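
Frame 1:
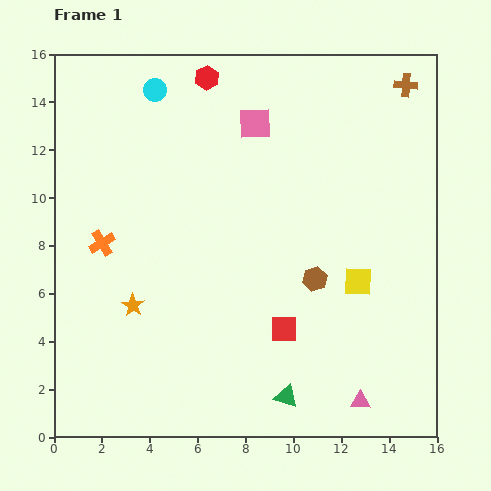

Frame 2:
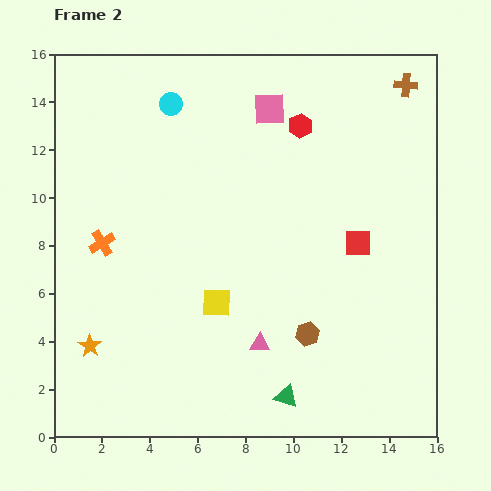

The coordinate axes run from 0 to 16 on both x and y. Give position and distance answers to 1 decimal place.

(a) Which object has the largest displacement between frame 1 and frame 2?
the yellow square

(moved 6.0; next 4.8)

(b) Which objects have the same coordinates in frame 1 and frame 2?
the orange cross, the brown cross, the green triangle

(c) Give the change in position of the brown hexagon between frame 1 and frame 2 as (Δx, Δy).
(-0.3, -2.3)

The brown hexagon was at (10.9, 6.6) in frame 1 and (10.6, 4.3) in frame 2.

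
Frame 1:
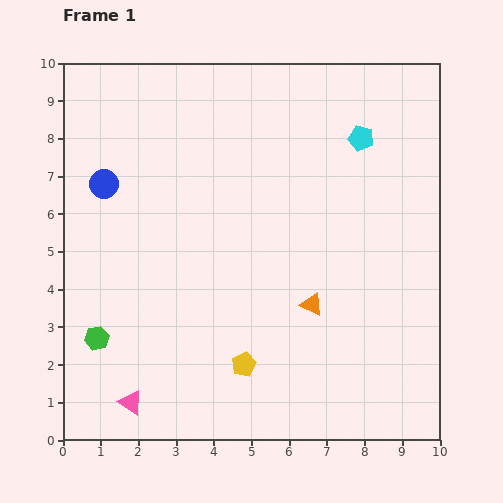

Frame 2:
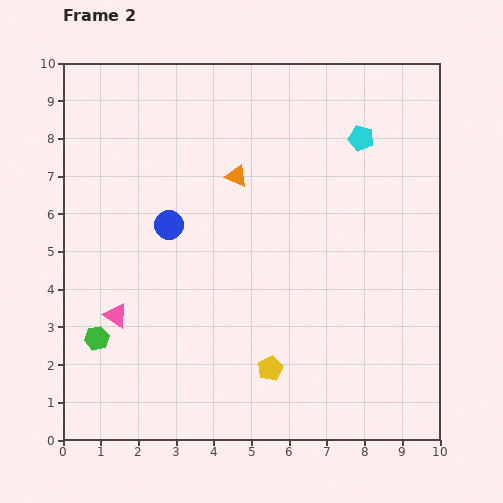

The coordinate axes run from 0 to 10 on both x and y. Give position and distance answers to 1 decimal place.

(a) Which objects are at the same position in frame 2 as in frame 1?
the cyan pentagon, the green hexagon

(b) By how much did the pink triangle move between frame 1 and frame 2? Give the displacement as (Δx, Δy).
(-0.4, 2.3)

The pink triangle was at (1.8, 1.0) in frame 1 and (1.4, 3.3) in frame 2.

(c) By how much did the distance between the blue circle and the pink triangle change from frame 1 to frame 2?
-3.0

Distance in frame 1: 5.8. Distance in frame 2: 2.8.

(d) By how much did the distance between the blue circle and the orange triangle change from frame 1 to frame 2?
-4.2

Distance in frame 1: 6.4. Distance in frame 2: 2.2.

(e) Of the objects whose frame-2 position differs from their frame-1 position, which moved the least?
the yellow pentagon

(moved 0.7)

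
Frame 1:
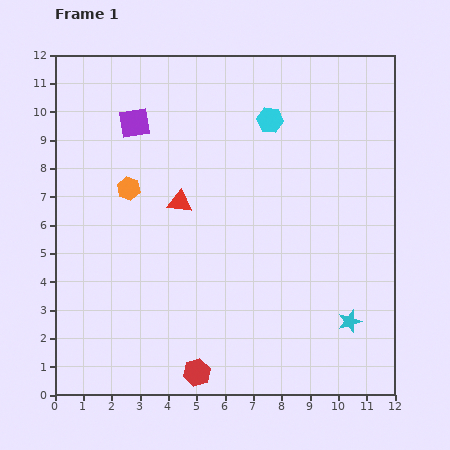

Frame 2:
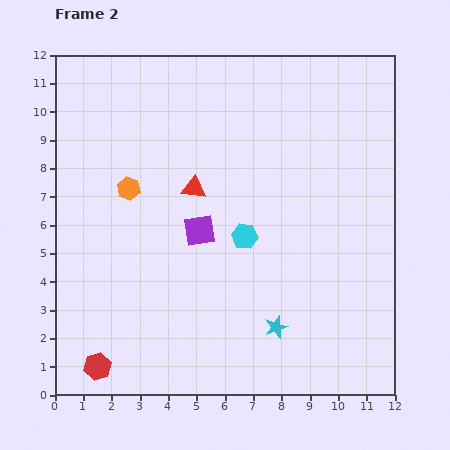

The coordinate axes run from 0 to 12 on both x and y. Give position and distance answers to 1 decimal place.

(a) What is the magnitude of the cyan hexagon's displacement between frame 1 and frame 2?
4.2

The cyan hexagon moved from (7.6, 9.7) to (6.7, 5.6), a distance of √(0.9² + 4.1²) ≈ 4.2.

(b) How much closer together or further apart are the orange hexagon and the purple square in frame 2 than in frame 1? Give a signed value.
+0.6

Distance in frame 1: 2.3. Distance in frame 2: 2.9.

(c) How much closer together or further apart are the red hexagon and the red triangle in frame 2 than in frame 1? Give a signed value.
+1.2

Distance in frame 1: 6.0. Distance in frame 2: 7.2.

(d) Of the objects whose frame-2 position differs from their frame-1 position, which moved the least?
the red triangle

(moved 0.7)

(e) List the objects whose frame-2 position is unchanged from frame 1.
the orange hexagon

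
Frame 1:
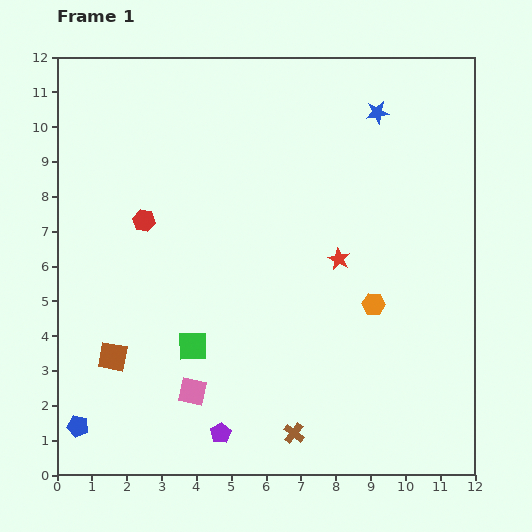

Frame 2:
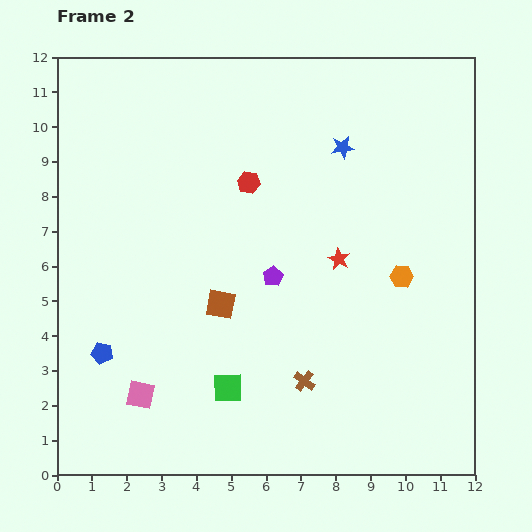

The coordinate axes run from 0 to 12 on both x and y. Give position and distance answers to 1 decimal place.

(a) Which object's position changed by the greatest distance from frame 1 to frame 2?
the purple pentagon

(moved 4.7; next 3.4)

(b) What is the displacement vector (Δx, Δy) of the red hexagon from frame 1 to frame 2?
(3.0, 1.1)

The red hexagon was at (2.5, 7.3) in frame 1 and (5.5, 8.4) in frame 2.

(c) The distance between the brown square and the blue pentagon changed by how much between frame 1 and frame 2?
+1.5

Distance in frame 1: 2.2. Distance in frame 2: 3.7.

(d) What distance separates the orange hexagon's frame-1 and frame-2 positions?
1.1

The orange hexagon moved from (9.1, 4.9) to (9.9, 5.7), a distance of √(0.8² + 0.8²) ≈ 1.1.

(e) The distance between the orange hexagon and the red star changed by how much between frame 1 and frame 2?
+0.3

Distance in frame 1: 1.6. Distance in frame 2: 1.9.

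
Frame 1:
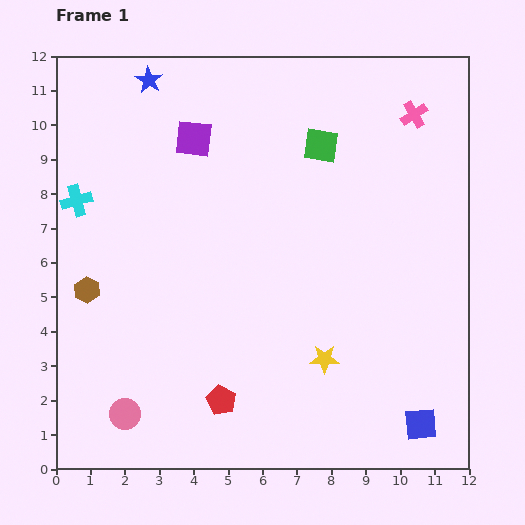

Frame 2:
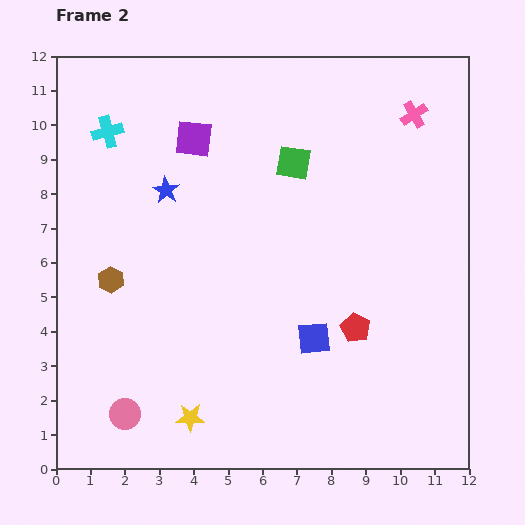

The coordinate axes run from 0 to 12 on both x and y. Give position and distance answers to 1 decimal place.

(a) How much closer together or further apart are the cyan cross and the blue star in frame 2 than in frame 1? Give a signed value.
-1.7

Distance in frame 1: 4.1. Distance in frame 2: 2.4.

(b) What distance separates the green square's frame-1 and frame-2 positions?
0.9

The green square moved from (7.7, 9.4) to (6.9, 8.9), a distance of √(0.8² + 0.5²) ≈ 0.9.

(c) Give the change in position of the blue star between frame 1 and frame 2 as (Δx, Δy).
(0.5, -3.2)

The blue star was at (2.7, 11.3) in frame 1 and (3.2, 8.1) in frame 2.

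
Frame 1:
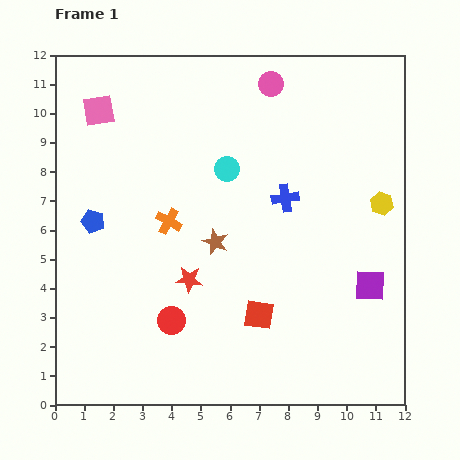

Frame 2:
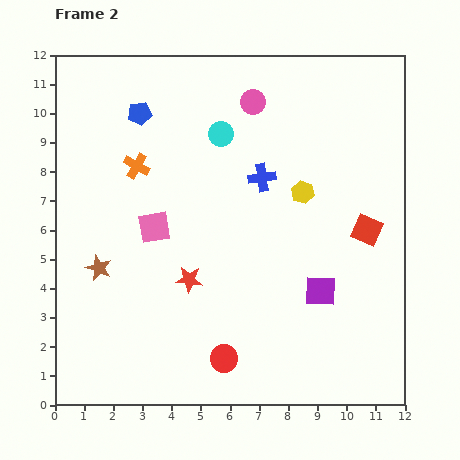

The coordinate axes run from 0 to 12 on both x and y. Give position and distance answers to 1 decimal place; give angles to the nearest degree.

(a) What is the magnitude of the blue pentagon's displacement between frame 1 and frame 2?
4.0

The blue pentagon moved from (1.3, 6.3) to (2.9, 10.0), a distance of √(1.6² + 3.7²) ≈ 4.0.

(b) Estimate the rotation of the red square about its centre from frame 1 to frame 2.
16° clockwise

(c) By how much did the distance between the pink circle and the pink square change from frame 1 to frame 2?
-0.5

Distance in frame 1: 6.0. Distance in frame 2: 5.5.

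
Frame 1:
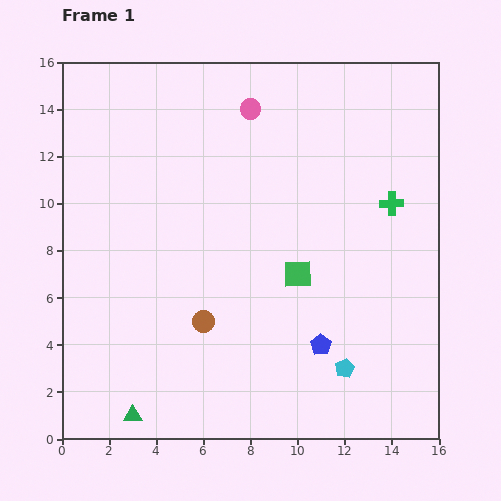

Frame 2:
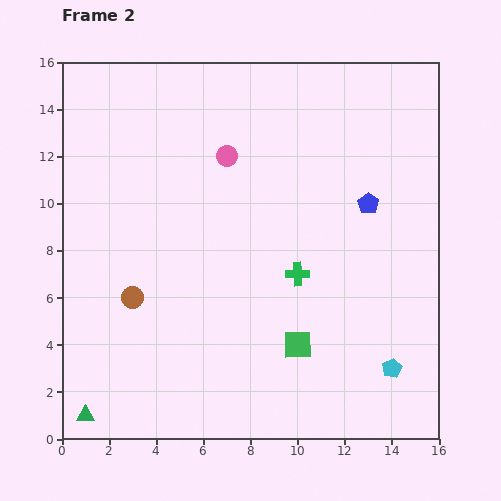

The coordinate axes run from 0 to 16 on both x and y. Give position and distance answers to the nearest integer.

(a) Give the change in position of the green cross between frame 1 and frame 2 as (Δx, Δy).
(-4, -3)

The green cross was at (14, 10) in frame 1 and (10, 7) in frame 2.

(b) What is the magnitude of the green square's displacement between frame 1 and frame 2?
3

The green square moved from (10, 7) to (10, 4), a distance of √(0² + 3²) ≈ 3.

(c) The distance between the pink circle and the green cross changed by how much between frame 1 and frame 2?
-1

Distance in frame 1: 7. Distance in frame 2: 6.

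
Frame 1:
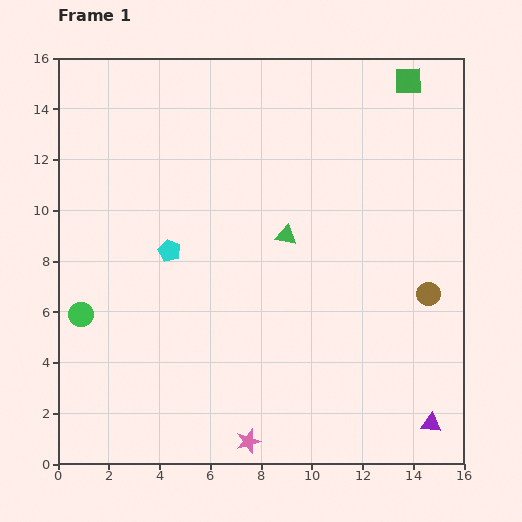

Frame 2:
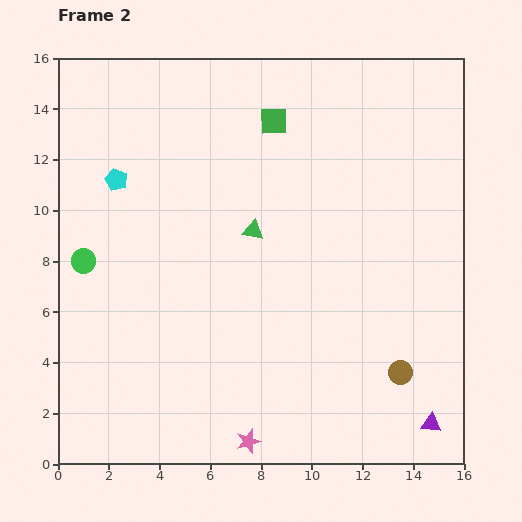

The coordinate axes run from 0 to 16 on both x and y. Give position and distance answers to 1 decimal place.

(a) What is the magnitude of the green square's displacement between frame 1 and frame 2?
5.5

The green square moved from (13.8, 15.1) to (8.5, 13.5), a distance of √(5.3² + 1.6²) ≈ 5.5.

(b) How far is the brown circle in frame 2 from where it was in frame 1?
3.3

The brown circle moved from (14.6, 6.7) to (13.5, 3.6), a distance of √(1.1² + 3.1²) ≈ 3.3.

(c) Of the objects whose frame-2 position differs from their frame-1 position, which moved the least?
the green triangle

(moved 1.3)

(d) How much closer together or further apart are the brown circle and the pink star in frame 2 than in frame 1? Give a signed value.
-2.6

Distance in frame 1: 9.2. Distance in frame 2: 6.6.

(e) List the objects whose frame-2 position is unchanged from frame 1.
the pink star, the purple triangle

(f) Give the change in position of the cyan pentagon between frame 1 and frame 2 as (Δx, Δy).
(-2.1, 2.8)

The cyan pentagon was at (4.4, 8.4) in frame 1 and (2.3, 11.2) in frame 2.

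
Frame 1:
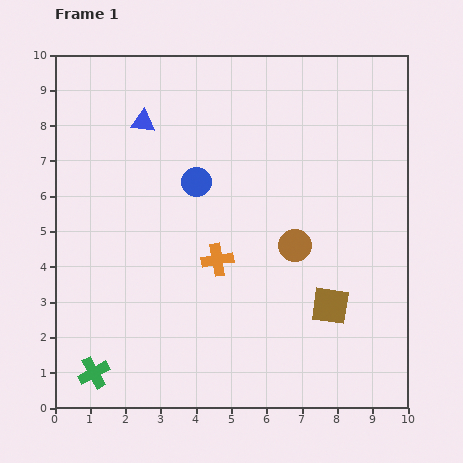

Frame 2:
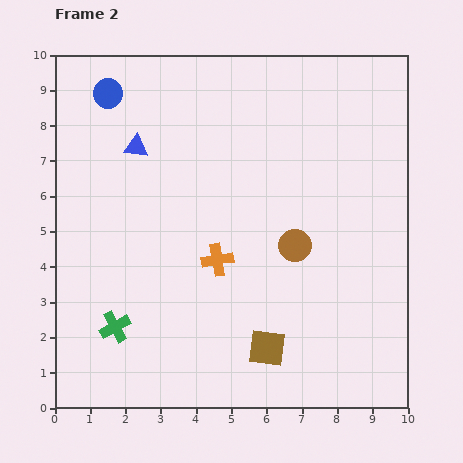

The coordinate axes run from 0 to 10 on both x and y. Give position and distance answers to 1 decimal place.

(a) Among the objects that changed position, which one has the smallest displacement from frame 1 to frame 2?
the blue triangle

(moved 0.7)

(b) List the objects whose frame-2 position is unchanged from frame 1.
the brown circle, the orange cross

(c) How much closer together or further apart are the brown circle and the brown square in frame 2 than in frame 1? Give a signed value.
+1.0

Distance in frame 1: 2.0. Distance in frame 2: 3.0.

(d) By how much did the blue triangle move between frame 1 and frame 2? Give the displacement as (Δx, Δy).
(-0.2, -0.7)

The blue triangle was at (2.5, 8.1) in frame 1 and (2.3, 7.4) in frame 2.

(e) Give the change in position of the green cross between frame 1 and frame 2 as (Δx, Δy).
(0.6, 1.3)

The green cross was at (1.1, 1.0) in frame 1 and (1.7, 2.3) in frame 2.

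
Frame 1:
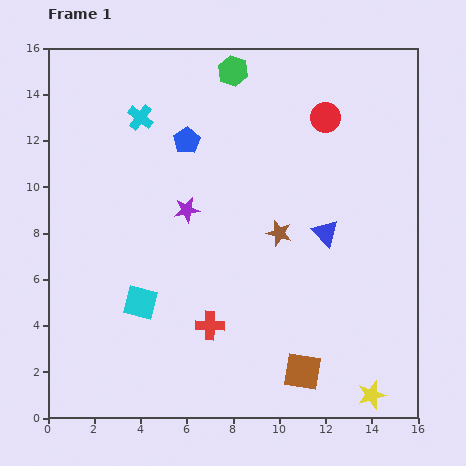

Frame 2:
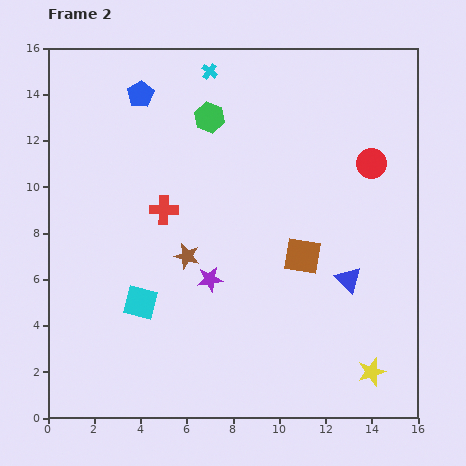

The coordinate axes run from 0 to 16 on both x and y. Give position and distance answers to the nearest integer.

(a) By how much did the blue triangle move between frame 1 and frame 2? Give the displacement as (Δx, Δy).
(1, -2)

The blue triangle was at (12, 8) in frame 1 and (13, 6) in frame 2.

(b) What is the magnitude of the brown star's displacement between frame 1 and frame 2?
4

The brown star moved from (10, 8) to (6, 7), a distance of √(4² + 1²) ≈ 4.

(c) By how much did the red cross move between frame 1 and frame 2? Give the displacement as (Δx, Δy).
(-2, 5)

The red cross was at (7, 4) in frame 1 and (5, 9) in frame 2.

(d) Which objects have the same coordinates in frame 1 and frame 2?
the cyan square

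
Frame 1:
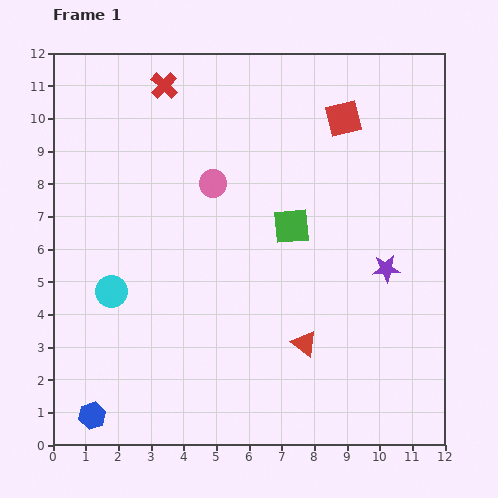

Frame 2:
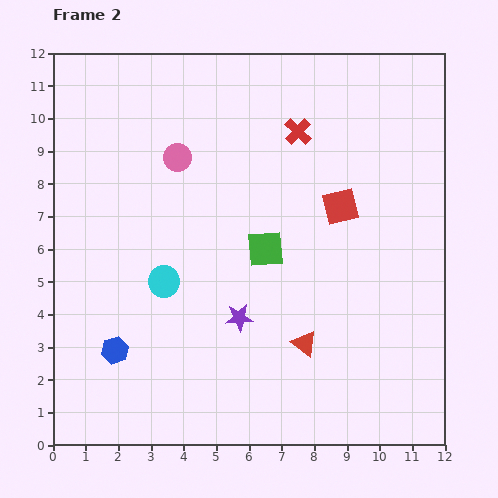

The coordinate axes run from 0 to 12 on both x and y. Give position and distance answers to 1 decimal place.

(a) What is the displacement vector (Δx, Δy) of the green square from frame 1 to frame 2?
(-0.8, -0.7)

The green square was at (7.3, 6.7) in frame 1 and (6.5, 6.0) in frame 2.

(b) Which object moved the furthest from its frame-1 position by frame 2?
the purple star

(moved 4.7; next 4.3)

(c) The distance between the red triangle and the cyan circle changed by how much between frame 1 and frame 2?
-1.4

Distance in frame 1: 6.1. Distance in frame 2: 4.7.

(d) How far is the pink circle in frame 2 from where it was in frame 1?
1.4

The pink circle moved from (4.9, 8.0) to (3.8, 8.8), a distance of √(1.1² + 0.8²) ≈ 1.4.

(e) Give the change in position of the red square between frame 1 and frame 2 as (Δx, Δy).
(-0.1, -2.7)

The red square was at (8.9, 10.0) in frame 1 and (8.8, 7.3) in frame 2.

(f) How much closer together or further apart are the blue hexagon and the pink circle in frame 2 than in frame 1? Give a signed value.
-1.8

Distance in frame 1: 8.0. Distance in frame 2: 6.2.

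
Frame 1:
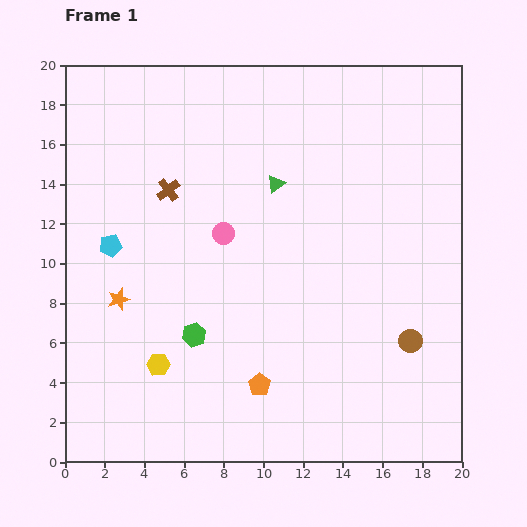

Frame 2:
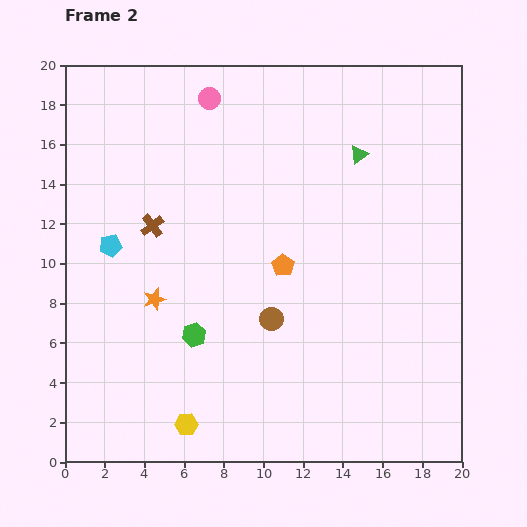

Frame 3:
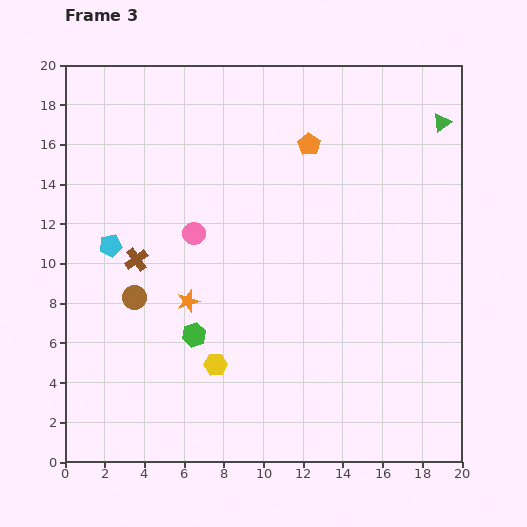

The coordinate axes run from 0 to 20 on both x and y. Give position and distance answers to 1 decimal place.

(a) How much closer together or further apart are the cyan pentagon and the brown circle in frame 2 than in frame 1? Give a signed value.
-6.9

Distance in frame 1: 15.8. Distance in frame 2: 8.9.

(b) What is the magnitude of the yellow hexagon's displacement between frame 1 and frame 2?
3.3

The yellow hexagon moved from (4.7, 4.9) to (6.1, 1.9), a distance of √(1.4² + 3.0²) ≈ 3.3.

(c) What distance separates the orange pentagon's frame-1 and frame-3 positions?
12.4

The orange pentagon moved from (9.8, 3.9) to (12.3, 16.0), a distance of √(2.5² + 12.1²) ≈ 12.4.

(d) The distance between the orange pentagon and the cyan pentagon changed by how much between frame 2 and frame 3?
+2.4

Distance in frame 2: 8.8. Distance in frame 3: 11.2.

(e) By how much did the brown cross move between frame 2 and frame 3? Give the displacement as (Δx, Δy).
(-0.8, -1.7)

The brown cross was at (4.4, 11.9) in frame 2 and (3.6, 10.2) in frame 3.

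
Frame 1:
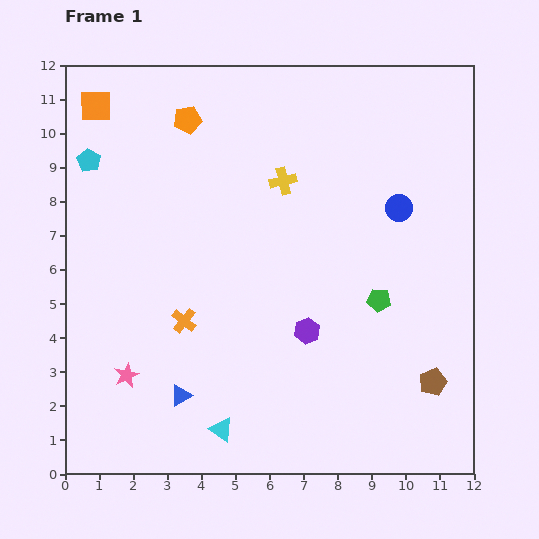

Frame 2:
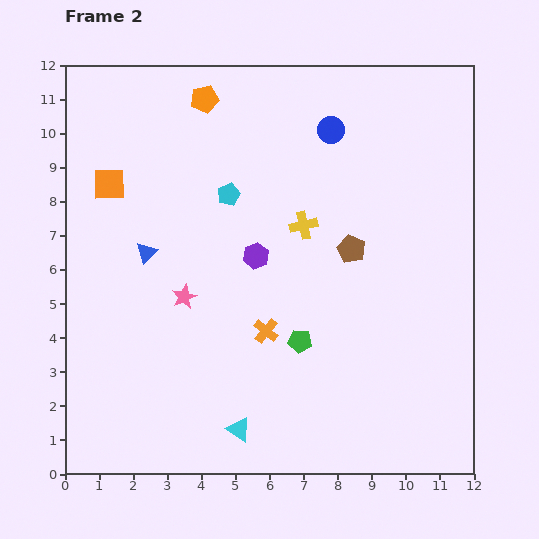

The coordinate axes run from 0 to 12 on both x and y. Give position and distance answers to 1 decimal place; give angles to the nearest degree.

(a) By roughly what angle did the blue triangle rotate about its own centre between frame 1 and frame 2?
16° counter-clockwise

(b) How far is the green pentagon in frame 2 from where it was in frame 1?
2.6

The green pentagon moved from (9.2, 5.1) to (6.9, 3.9), a distance of √(2.3² + 1.2²) ≈ 2.6.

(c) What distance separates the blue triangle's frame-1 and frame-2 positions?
4.3

The blue triangle moved from (3.4, 2.3) to (2.4, 6.5), a distance of √(1.0² + 4.2²) ≈ 4.3.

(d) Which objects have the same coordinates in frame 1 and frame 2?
none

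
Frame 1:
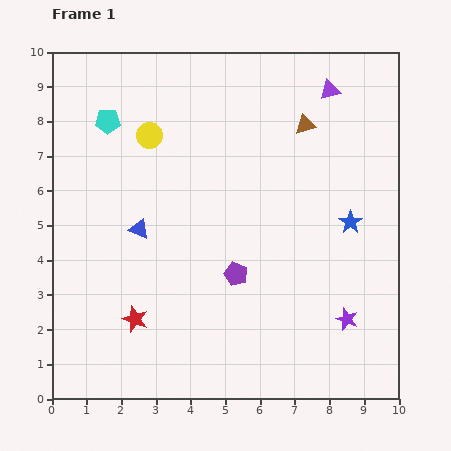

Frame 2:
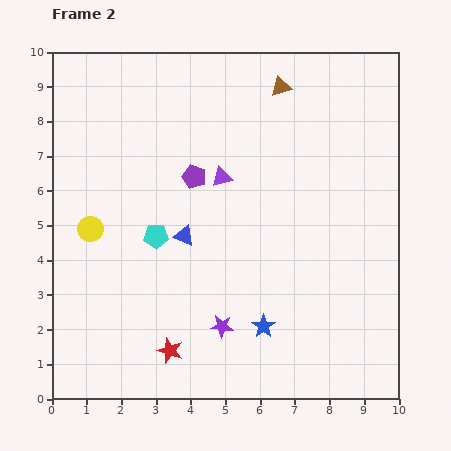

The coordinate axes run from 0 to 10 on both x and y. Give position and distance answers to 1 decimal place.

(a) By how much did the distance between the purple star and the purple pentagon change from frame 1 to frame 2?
+0.9

Distance in frame 1: 3.5. Distance in frame 2: 4.4.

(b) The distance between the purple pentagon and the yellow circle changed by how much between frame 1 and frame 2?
-1.3

Distance in frame 1: 4.7. Distance in frame 2: 3.4.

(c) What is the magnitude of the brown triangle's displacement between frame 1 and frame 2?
1.3

The brown triangle moved from (7.3, 7.9) to (6.6, 9.0), a distance of √(0.7² + 1.1²) ≈ 1.3.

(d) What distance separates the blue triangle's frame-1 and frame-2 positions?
1.3

The blue triangle moved from (2.5, 4.9) to (3.8, 4.7), a distance of √(1.3² + 0.2²) ≈ 1.3.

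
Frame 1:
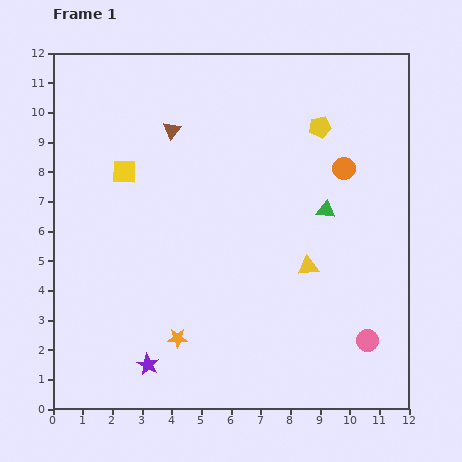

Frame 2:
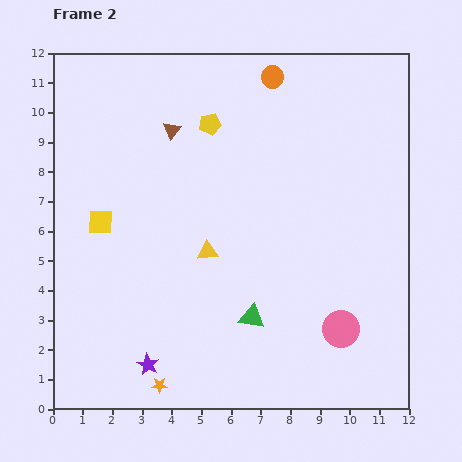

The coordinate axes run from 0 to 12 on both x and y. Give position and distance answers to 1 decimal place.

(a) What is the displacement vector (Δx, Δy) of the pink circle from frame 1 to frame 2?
(-0.9, 0.4)

The pink circle was at (10.6, 2.3) in frame 1 and (9.7, 2.7) in frame 2.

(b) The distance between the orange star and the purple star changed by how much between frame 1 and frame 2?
-0.5

Distance in frame 1: 1.3. Distance in frame 2: 0.8.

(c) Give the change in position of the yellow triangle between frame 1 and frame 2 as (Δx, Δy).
(-3.4, 0.5)

The yellow triangle was at (8.6, 4.8) in frame 1 and (5.2, 5.3) in frame 2.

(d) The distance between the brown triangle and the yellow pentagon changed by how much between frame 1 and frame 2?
-3.7

Distance in frame 1: 5.0. Distance in frame 2: 1.3.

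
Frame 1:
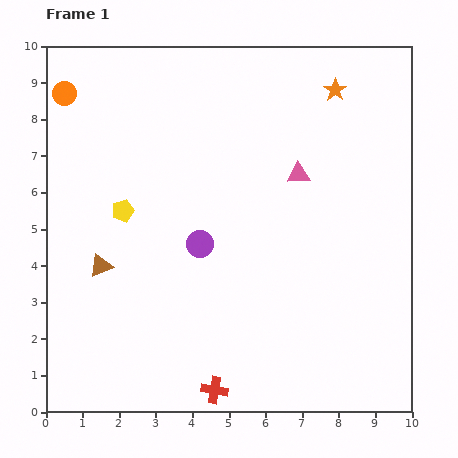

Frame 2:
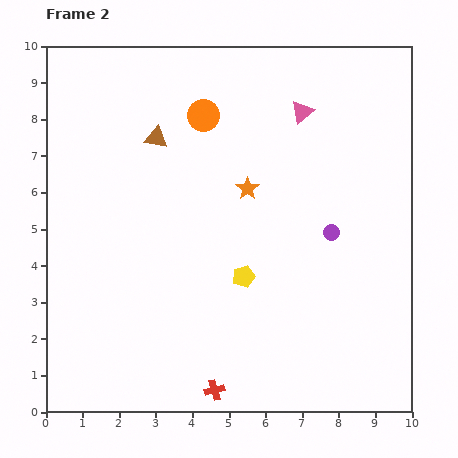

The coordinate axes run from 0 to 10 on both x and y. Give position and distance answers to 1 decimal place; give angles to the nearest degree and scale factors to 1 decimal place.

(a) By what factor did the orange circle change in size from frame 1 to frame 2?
1.3×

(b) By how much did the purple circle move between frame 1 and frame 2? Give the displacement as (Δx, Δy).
(3.6, 0.3)

The purple circle was at (4.2, 4.6) in frame 1 and (7.8, 4.9) in frame 2.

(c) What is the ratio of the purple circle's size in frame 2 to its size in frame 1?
0.6×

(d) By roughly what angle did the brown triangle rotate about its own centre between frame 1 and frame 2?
34° clockwise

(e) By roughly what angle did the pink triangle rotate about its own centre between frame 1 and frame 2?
36° counter-clockwise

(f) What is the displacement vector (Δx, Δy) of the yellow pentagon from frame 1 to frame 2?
(3.3, -1.8)

The yellow pentagon was at (2.1, 5.5) in frame 1 and (5.4, 3.7) in frame 2.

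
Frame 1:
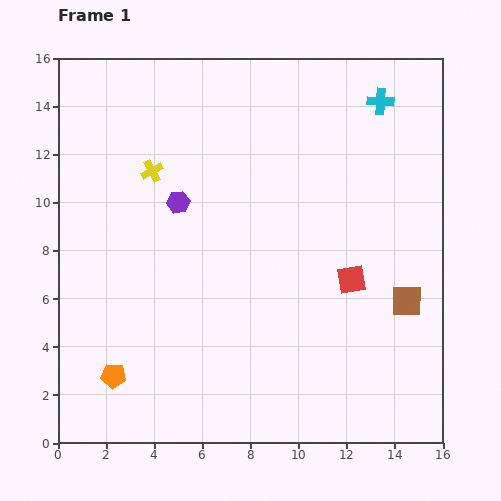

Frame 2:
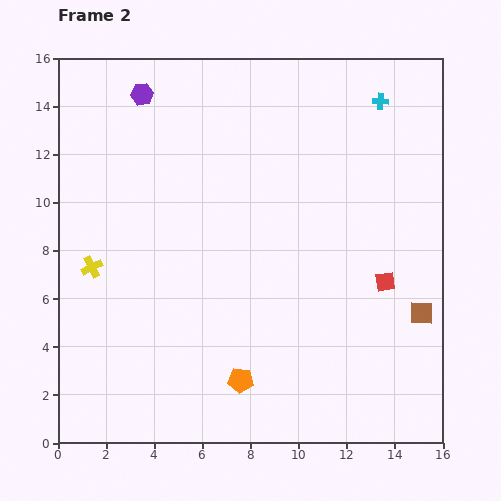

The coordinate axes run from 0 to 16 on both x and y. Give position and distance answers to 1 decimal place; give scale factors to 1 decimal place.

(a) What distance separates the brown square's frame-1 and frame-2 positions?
0.8

The brown square moved from (14.5, 5.9) to (15.1, 5.4), a distance of √(0.6² + 0.5²) ≈ 0.8.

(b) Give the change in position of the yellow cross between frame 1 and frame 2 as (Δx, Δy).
(-2.5, -4.0)

The yellow cross was at (3.9, 11.3) in frame 1 and (1.4, 7.3) in frame 2.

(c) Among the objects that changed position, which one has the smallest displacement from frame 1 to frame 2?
the brown square

(moved 0.8)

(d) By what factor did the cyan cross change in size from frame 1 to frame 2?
0.6×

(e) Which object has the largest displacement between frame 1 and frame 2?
the orange pentagon

(moved 5.3; next 4.7)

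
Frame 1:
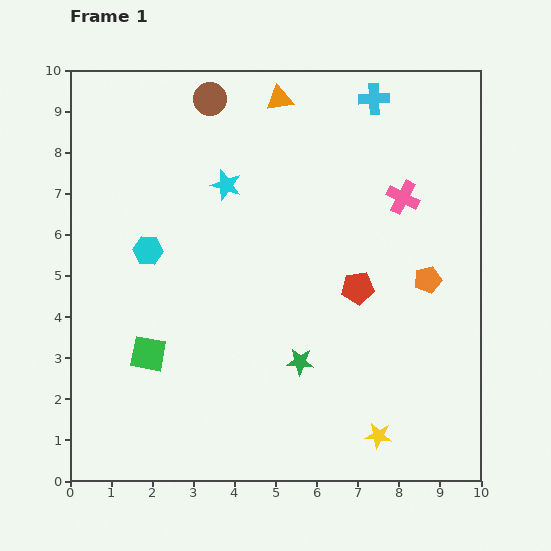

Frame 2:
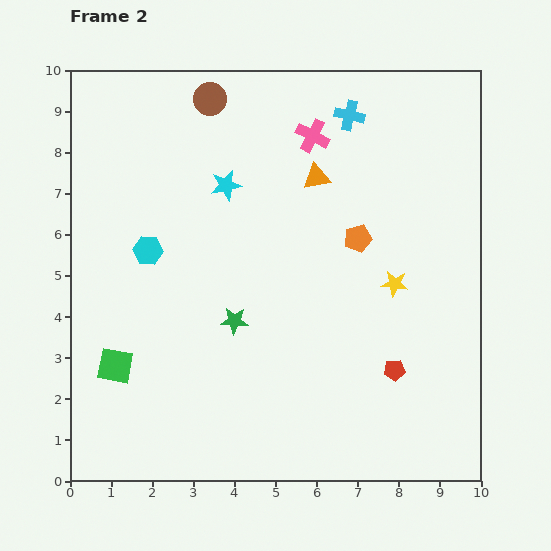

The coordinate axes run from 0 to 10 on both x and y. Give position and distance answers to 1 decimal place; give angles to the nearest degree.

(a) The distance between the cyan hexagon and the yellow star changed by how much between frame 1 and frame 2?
-1.1

Distance in frame 1: 7.2. Distance in frame 2: 6.1.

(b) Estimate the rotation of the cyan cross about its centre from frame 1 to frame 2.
16° clockwise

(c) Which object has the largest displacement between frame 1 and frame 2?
the yellow star

(moved 3.7; next 2.7)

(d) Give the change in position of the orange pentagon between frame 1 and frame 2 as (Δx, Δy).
(-1.7, 1.0)

The orange pentagon was at (8.7, 4.9) in frame 1 and (7.0, 5.9) in frame 2.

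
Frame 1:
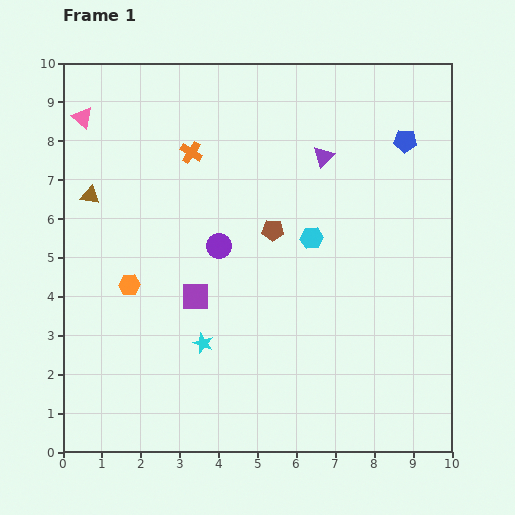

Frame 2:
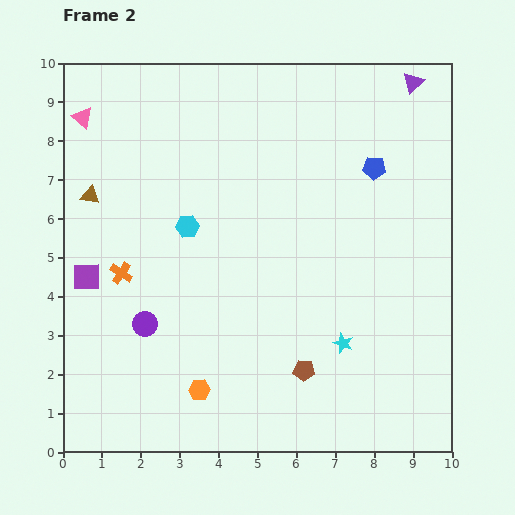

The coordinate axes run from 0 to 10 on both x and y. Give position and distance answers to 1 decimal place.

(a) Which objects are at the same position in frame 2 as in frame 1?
the pink triangle, the brown triangle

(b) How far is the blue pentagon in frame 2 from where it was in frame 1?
1.1

The blue pentagon moved from (8.8, 8.0) to (8.0, 7.3), a distance of √(0.8² + 0.7²) ≈ 1.1.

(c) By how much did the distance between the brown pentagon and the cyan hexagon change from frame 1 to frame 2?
+3.8

Distance in frame 1: 1.0. Distance in frame 2: 4.8.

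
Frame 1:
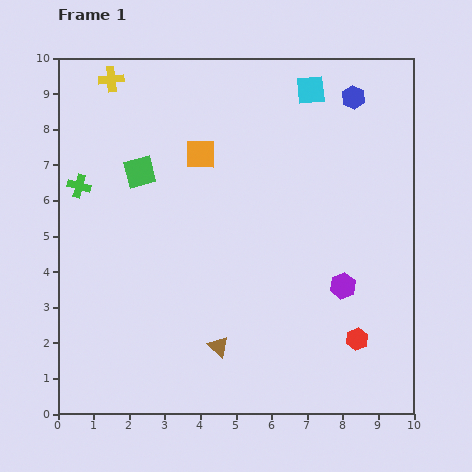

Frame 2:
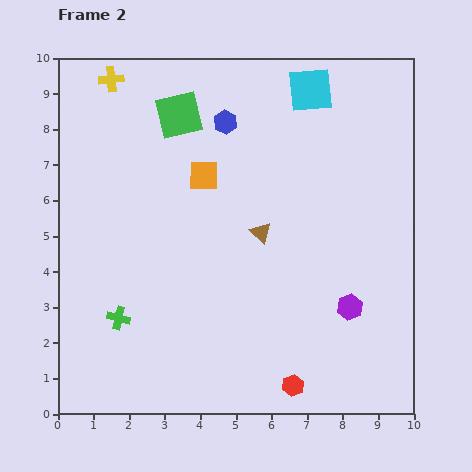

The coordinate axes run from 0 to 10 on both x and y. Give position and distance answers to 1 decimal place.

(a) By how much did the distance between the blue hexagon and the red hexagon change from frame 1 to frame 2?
+0.8

Distance in frame 1: 6.8. Distance in frame 2: 7.6.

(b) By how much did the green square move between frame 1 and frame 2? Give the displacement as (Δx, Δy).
(1.1, 1.6)

The green square was at (2.3, 6.8) in frame 1 and (3.4, 8.4) in frame 2.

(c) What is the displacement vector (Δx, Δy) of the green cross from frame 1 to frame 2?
(1.1, -3.7)

The green cross was at (0.6, 6.4) in frame 1 and (1.7, 2.7) in frame 2.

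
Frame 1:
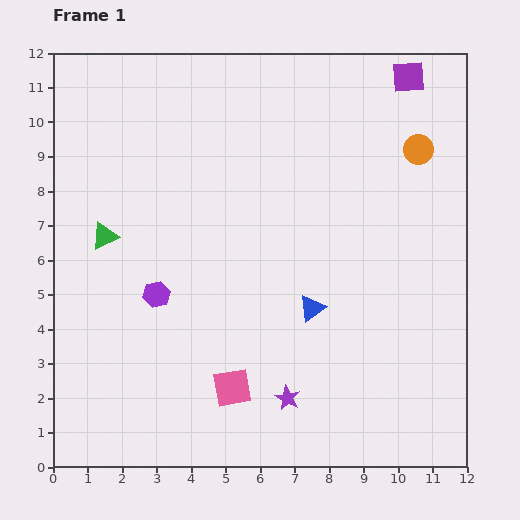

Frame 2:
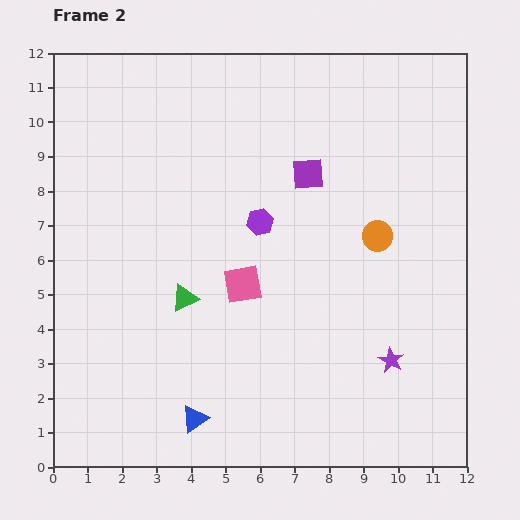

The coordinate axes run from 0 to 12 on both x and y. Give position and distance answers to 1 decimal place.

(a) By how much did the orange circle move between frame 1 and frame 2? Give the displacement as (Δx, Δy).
(-1.2, -2.5)

The orange circle was at (10.6, 9.2) in frame 1 and (9.4, 6.7) in frame 2.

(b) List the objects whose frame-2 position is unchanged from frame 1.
none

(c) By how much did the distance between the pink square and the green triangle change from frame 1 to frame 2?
-4.0

Distance in frame 1: 5.7. Distance in frame 2: 1.7.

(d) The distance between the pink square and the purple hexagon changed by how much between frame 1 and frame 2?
-1.6

Distance in frame 1: 3.5. Distance in frame 2: 1.9.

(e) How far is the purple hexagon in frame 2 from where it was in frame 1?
3.7

The purple hexagon moved from (3.0, 5.0) to (6.0, 7.1), a distance of √(3.0² + 2.1²) ≈ 3.7.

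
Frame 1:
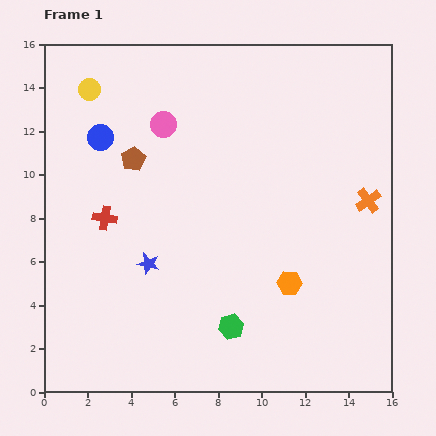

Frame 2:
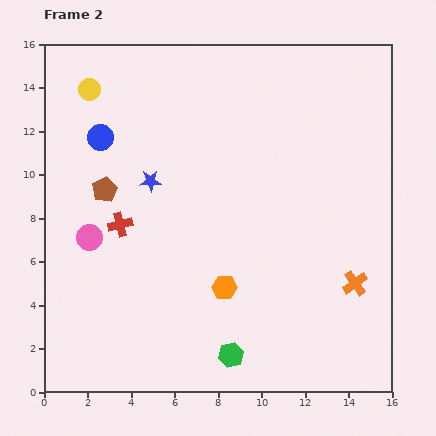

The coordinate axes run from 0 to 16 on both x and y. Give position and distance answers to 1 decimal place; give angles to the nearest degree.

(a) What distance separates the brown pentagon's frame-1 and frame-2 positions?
1.9

The brown pentagon moved from (4.1, 10.7) to (2.8, 9.3), a distance of √(1.3² + 1.4²) ≈ 1.9.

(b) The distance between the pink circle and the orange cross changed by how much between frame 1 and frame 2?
+2.4

Distance in frame 1: 10.0. Distance in frame 2: 12.4.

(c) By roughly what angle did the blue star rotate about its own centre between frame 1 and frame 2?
16° counter-clockwise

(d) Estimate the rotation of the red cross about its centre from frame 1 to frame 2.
24° counter-clockwise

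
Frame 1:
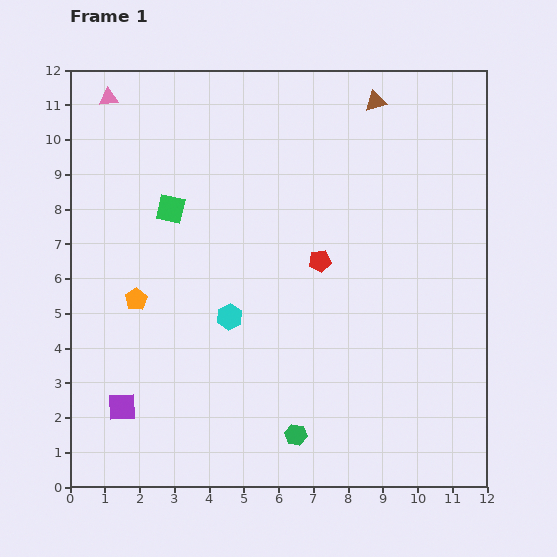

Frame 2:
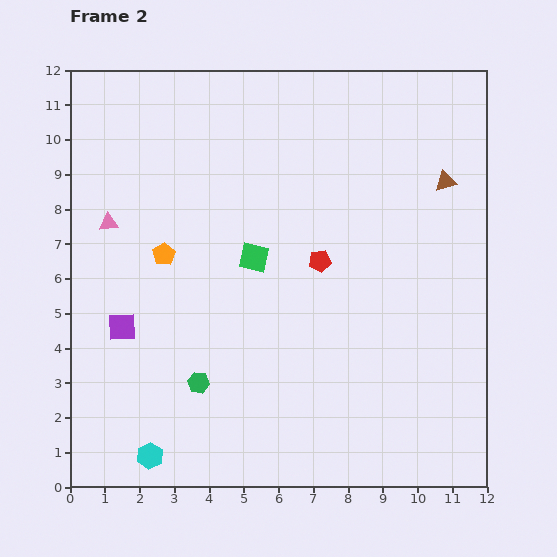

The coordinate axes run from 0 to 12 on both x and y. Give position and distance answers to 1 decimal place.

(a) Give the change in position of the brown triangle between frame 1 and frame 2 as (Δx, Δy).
(2.0, -2.3)

The brown triangle was at (8.8, 11.1) in frame 1 and (10.8, 8.8) in frame 2.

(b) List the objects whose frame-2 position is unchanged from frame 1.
the red pentagon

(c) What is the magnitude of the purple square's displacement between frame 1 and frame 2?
2.3

The purple square moved from (1.5, 2.3) to (1.5, 4.6), a distance of √(0.0² + 2.3²) ≈ 2.3.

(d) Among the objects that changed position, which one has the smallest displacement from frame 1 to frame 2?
the orange pentagon

(moved 1.5)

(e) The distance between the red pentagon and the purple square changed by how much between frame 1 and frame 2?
-1.1

Distance in frame 1: 7.1. Distance in frame 2: 6.0.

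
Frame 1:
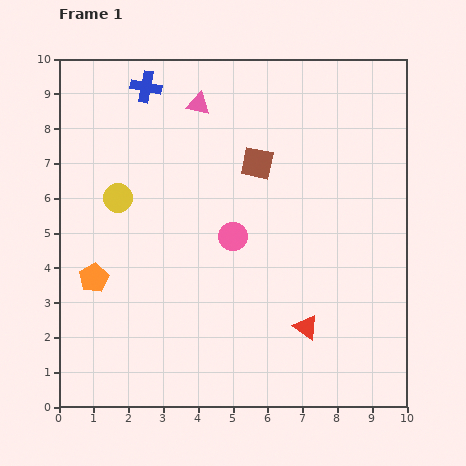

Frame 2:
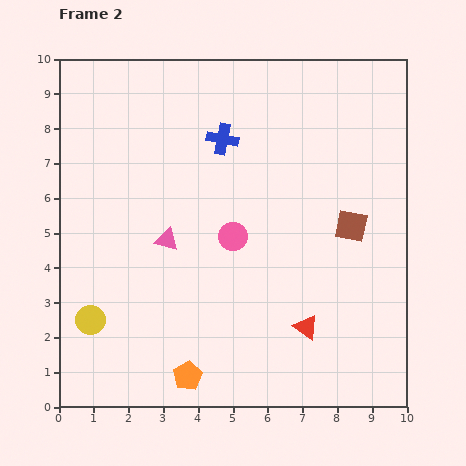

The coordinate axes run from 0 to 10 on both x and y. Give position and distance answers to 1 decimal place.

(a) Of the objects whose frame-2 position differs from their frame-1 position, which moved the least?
the blue cross

(moved 2.7)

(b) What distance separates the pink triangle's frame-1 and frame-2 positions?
4.0

The pink triangle moved from (4.0, 8.7) to (3.1, 4.8), a distance of √(0.9² + 3.9²) ≈ 4.0.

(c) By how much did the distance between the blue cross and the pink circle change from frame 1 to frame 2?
-2.2

Distance in frame 1: 5.0. Distance in frame 2: 2.8.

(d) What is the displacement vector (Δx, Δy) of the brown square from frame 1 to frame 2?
(2.7, -1.8)

The brown square was at (5.7, 7.0) in frame 1 and (8.4, 5.2) in frame 2.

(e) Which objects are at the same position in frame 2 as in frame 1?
the red triangle, the pink circle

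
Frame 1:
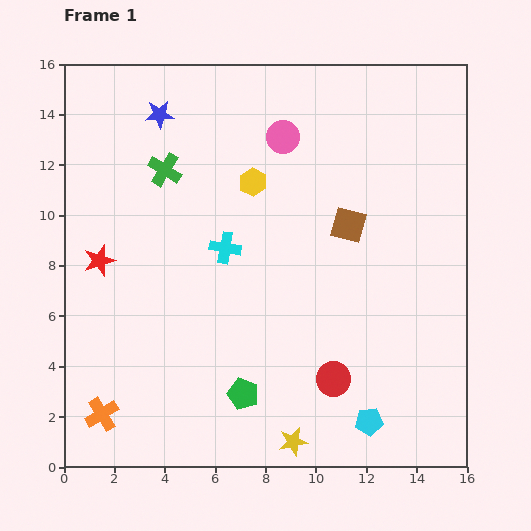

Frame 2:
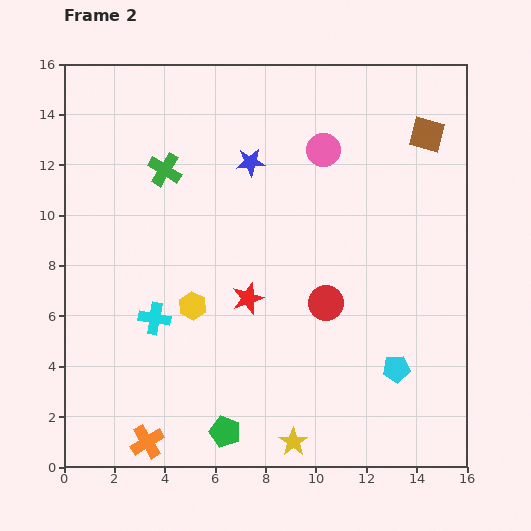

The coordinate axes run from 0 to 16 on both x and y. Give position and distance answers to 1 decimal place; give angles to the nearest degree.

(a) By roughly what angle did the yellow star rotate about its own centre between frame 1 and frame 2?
24° counter-clockwise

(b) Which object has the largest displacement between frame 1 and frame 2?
the red star

(moved 6.1; next 5.5)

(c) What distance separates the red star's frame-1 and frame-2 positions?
6.1

The red star moved from (1.4, 8.2) to (7.3, 6.7), a distance of √(5.9² + 1.5²) ≈ 6.1.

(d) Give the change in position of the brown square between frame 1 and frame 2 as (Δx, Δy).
(3.1, 3.6)

The brown square was at (11.3, 9.6) in frame 1 and (14.4, 13.2) in frame 2.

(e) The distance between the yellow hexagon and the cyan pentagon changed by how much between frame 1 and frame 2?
-2.1

Distance in frame 1: 10.6. Distance in frame 2: 8.5.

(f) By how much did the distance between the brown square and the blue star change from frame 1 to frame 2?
-1.6

Distance in frame 1: 8.7. Distance in frame 2: 7.1.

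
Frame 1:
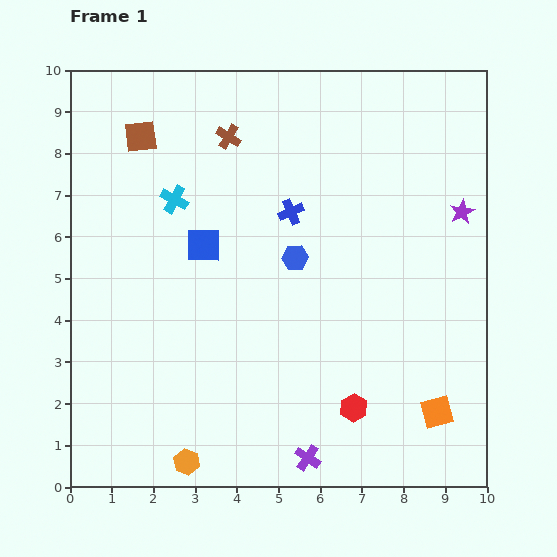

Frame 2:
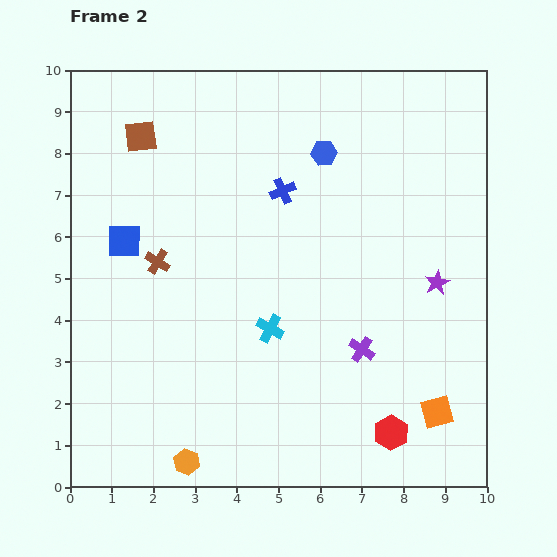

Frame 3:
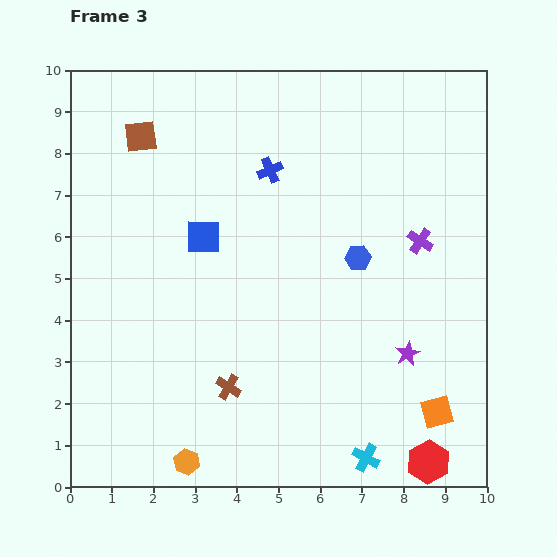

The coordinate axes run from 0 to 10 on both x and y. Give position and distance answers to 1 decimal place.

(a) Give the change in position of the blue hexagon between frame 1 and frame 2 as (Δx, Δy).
(0.7, 2.5)

The blue hexagon was at (5.4, 5.5) in frame 1 and (6.1, 8.0) in frame 2.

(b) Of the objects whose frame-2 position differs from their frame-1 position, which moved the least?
the blue cross

(moved 0.5)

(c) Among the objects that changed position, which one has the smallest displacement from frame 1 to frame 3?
the blue square

(moved 0.2)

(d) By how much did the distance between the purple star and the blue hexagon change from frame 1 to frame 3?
-1.5

Distance in frame 1: 4.1. Distance in frame 3: 2.6.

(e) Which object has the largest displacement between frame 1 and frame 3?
the cyan cross

(moved 7.7; next 6.0)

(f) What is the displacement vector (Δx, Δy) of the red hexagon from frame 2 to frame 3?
(0.9, -0.7)

The red hexagon was at (7.7, 1.3) in frame 2 and (8.6, 0.6) in frame 3.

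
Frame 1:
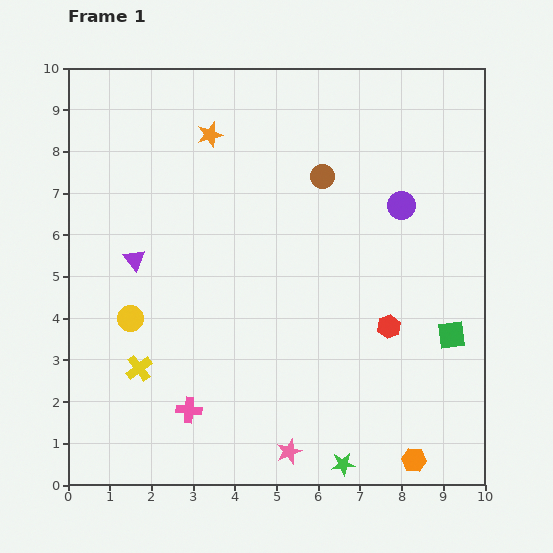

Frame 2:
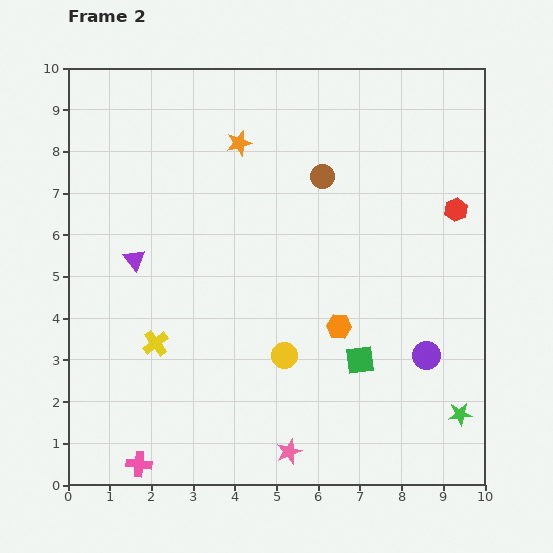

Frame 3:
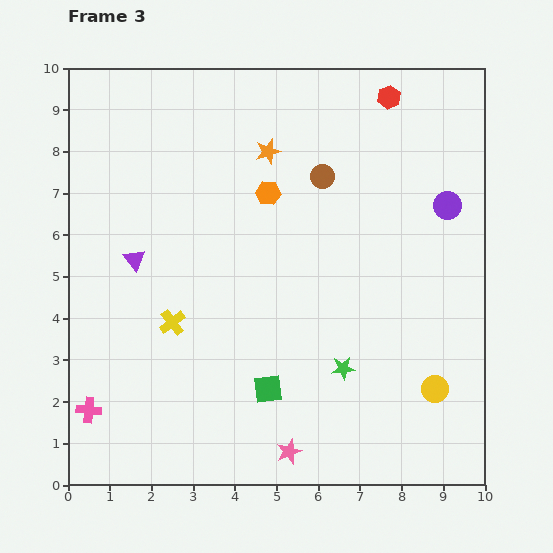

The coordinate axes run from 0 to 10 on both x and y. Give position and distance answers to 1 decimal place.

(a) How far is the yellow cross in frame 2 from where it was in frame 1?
0.7

The yellow cross moved from (1.7, 2.8) to (2.1, 3.4), a distance of √(0.4² + 0.6²) ≈ 0.7.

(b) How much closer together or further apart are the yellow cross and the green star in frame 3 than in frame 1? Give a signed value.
-1.2

Distance in frame 1: 5.4. Distance in frame 3: 4.2.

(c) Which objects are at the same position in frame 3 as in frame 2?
the pink star, the brown circle, the purple triangle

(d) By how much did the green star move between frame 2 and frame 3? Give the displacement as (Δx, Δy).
(-2.8, 1.1)

The green star was at (9.4, 1.7) in frame 2 and (6.6, 2.8) in frame 3.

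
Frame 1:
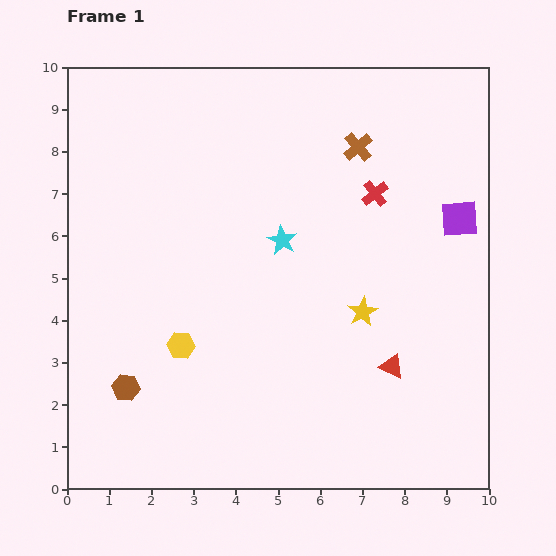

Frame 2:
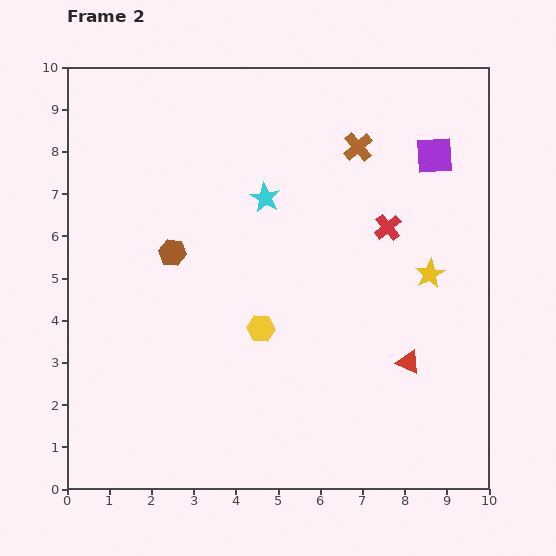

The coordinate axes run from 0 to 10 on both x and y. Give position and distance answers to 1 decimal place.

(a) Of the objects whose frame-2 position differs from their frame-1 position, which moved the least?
the red triangle

(moved 0.4)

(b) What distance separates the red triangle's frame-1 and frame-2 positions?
0.4

The red triangle moved from (7.7, 2.9) to (8.1, 3.0), a distance of √(0.4² + 0.1²) ≈ 0.4.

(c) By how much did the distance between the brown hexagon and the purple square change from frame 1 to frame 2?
-2.3

Distance in frame 1: 8.9. Distance in frame 2: 6.6.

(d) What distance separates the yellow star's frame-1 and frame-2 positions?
1.8

The yellow star moved from (7.0, 4.2) to (8.6, 5.1), a distance of √(1.6² + 0.9²) ≈ 1.8.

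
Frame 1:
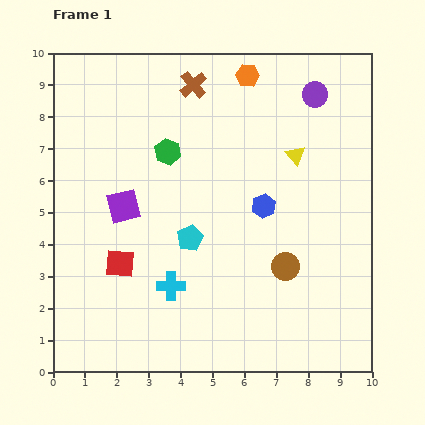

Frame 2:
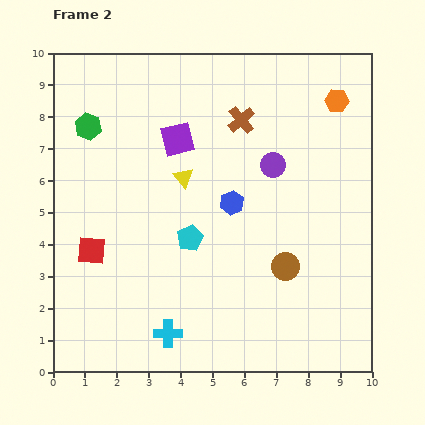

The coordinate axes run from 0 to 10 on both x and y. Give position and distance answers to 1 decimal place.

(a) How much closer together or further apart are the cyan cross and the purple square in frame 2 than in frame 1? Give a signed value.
+3.2

Distance in frame 1: 2.9. Distance in frame 2: 6.1.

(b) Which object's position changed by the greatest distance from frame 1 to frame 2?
the yellow triangle

(moved 3.6; next 2.9)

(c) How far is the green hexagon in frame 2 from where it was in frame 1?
2.6

The green hexagon moved from (3.6, 6.9) to (1.1, 7.7), a distance of √(2.5² + 0.8²) ≈ 2.6.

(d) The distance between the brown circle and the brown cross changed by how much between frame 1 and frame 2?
-1.6

Distance in frame 1: 6.4. Distance in frame 2: 4.8.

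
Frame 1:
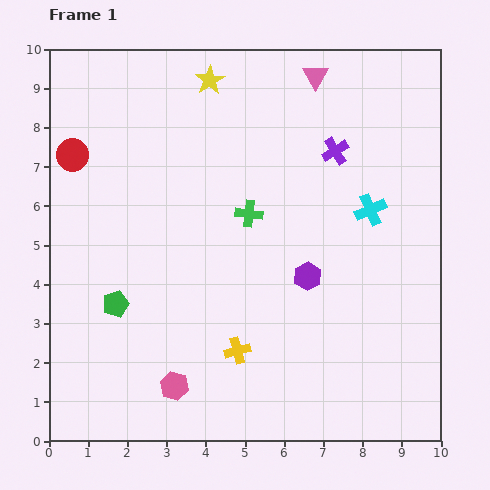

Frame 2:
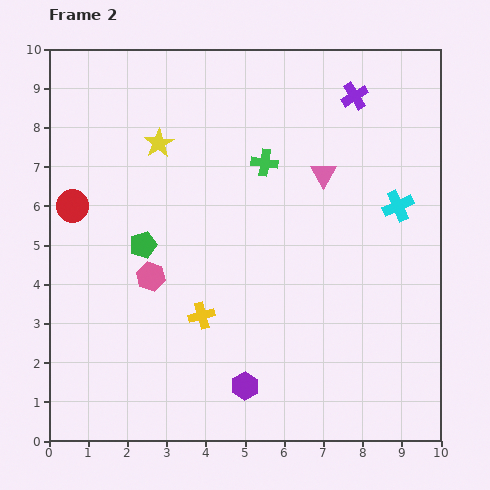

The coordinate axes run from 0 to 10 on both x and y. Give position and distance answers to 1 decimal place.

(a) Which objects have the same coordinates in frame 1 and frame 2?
none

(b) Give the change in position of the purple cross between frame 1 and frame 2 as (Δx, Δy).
(0.5, 1.4)

The purple cross was at (7.3, 7.4) in frame 1 and (7.8, 8.8) in frame 2.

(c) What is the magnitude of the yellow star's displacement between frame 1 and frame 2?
2.1

The yellow star moved from (4.1, 9.2) to (2.8, 7.6), a distance of √(1.3² + 1.6²) ≈ 2.1.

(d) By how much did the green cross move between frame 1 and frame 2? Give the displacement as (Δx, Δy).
(0.4, 1.3)

The green cross was at (5.1, 5.8) in frame 1 and (5.5, 7.1) in frame 2.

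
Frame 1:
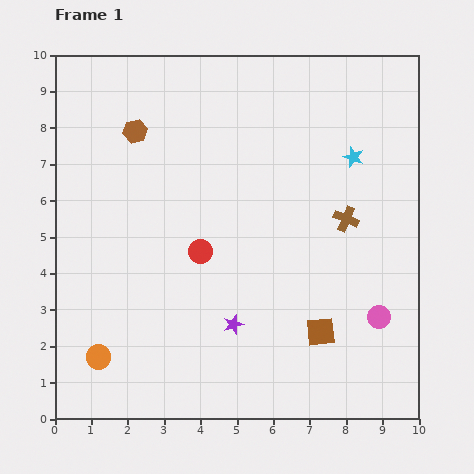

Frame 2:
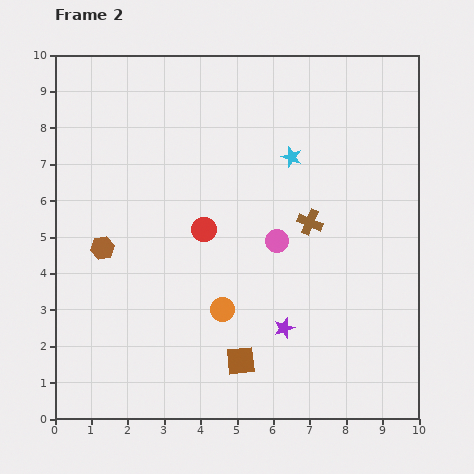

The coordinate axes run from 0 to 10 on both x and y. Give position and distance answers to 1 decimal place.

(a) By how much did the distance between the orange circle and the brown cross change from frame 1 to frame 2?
-4.4

Distance in frame 1: 7.8. Distance in frame 2: 3.4.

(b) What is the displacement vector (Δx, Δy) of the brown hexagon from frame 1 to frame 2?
(-0.9, -3.2)

The brown hexagon was at (2.2, 7.9) in frame 1 and (1.3, 4.7) in frame 2.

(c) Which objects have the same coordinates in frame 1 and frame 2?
none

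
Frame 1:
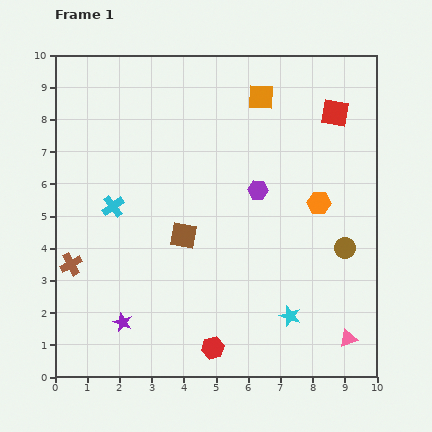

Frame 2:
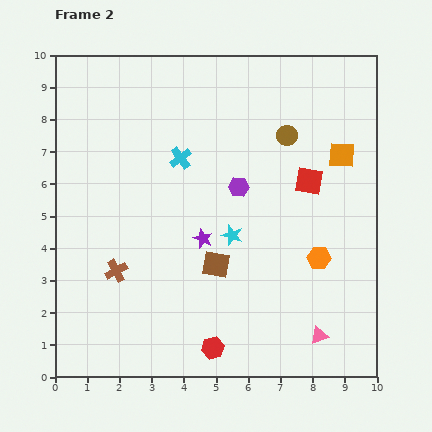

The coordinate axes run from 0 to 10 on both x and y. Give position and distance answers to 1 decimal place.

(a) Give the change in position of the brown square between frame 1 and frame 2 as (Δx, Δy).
(1.0, -0.9)

The brown square was at (4.0, 4.4) in frame 1 and (5.0, 3.5) in frame 2.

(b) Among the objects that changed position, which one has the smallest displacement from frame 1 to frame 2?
the purple hexagon

(moved 0.6)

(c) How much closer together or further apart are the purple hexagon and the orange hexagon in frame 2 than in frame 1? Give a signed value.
+1.4

Distance in frame 1: 1.9. Distance in frame 2: 3.3.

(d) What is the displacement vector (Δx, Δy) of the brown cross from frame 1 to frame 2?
(1.4, -0.2)

The brown cross was at (0.5, 3.5) in frame 1 and (1.9, 3.3) in frame 2.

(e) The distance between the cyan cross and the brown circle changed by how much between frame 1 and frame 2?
-3.9

Distance in frame 1: 7.3. Distance in frame 2: 3.4.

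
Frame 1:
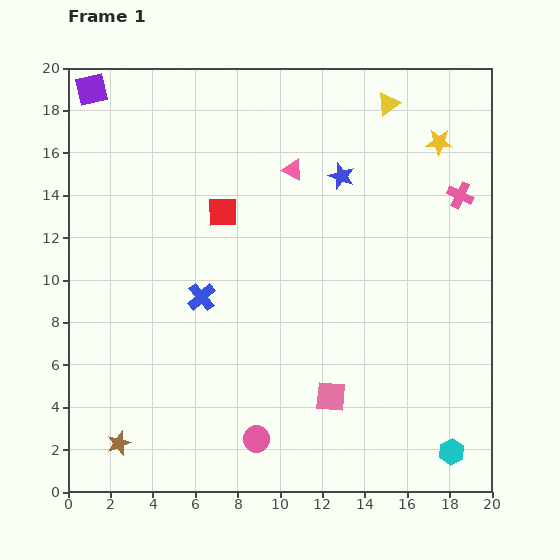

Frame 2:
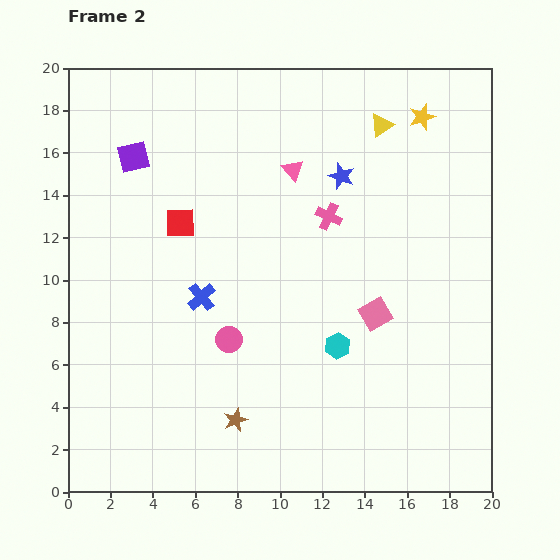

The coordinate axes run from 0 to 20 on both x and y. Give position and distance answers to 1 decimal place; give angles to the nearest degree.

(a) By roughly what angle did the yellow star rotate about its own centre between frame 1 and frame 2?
21° counter-clockwise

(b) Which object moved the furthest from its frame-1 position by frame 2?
the cyan hexagon

(moved 7.4; next 6.3)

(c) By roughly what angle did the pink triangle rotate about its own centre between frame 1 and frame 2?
21° clockwise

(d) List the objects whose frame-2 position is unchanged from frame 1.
the blue cross, the pink triangle, the blue star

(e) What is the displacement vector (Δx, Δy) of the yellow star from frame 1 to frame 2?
(-0.8, 1.2)

The yellow star was at (17.5, 16.5) in frame 1 and (16.7, 17.7) in frame 2.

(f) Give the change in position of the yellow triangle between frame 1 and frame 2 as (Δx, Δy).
(-0.3, -1.0)

The yellow triangle was at (15.1, 18.3) in frame 1 and (14.8, 17.3) in frame 2.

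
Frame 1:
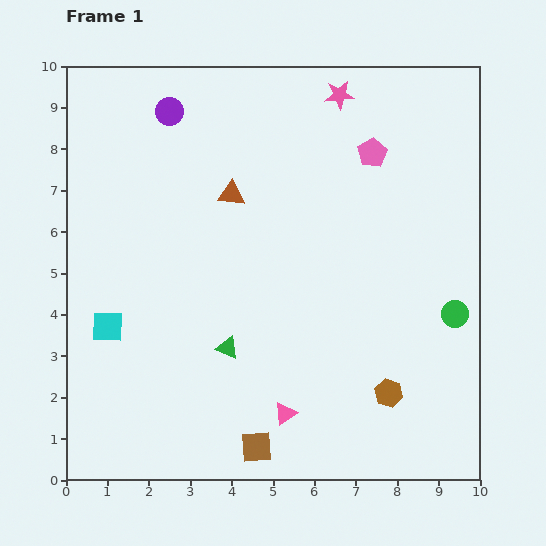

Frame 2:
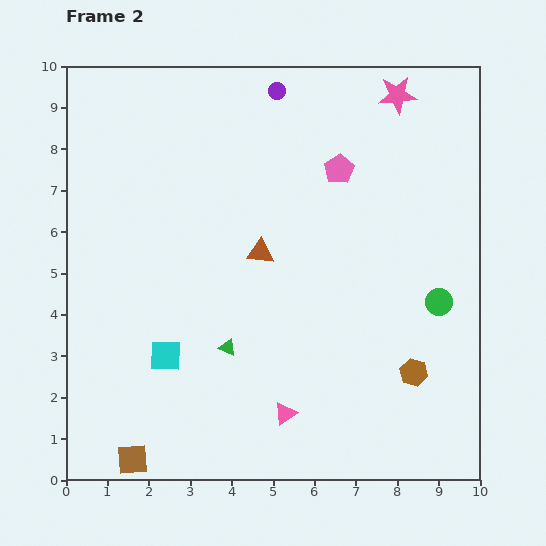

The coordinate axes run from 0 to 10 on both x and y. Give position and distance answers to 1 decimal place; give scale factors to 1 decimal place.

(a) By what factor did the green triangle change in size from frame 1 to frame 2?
0.8×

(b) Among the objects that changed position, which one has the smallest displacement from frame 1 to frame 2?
the green circle

(moved 0.5)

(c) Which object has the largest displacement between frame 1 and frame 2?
the brown square

(moved 3.0; next 2.6)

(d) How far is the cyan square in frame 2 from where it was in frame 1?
1.6

The cyan square moved from (1.0, 3.7) to (2.4, 3.0), a distance of √(1.4² + 0.7²) ≈ 1.6.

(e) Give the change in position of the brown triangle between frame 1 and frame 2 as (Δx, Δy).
(0.7, -1.4)

The brown triangle was at (4.0, 6.9) in frame 1 and (4.7, 5.5) in frame 2.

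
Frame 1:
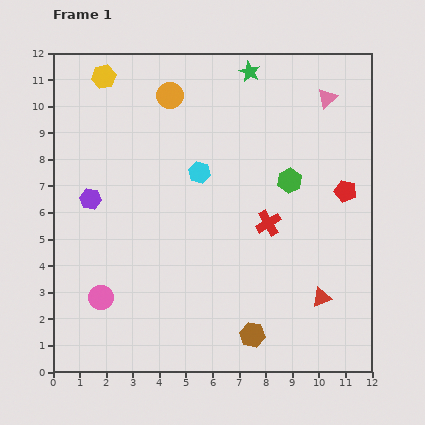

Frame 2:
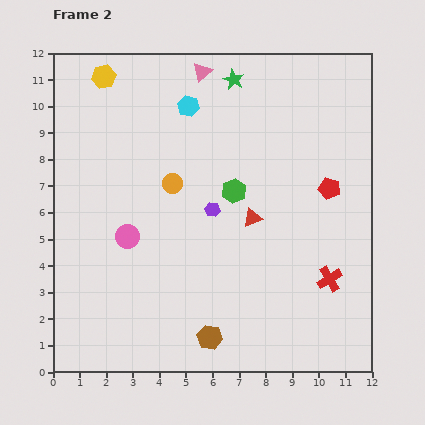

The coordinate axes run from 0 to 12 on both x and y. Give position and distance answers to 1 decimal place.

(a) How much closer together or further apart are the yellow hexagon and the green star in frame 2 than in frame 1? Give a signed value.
-0.6

Distance in frame 1: 5.5. Distance in frame 2: 4.9.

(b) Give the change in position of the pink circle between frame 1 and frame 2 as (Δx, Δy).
(1.0, 2.3)

The pink circle was at (1.8, 2.8) in frame 1 and (2.8, 5.1) in frame 2.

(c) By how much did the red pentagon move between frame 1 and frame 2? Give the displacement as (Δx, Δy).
(-0.6, 0.1)

The red pentagon was at (11.0, 6.8) in frame 1 and (10.4, 6.9) in frame 2.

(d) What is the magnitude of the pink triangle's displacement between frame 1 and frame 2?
4.8

The pink triangle moved from (10.3, 10.3) to (5.6, 11.3), a distance of √(4.7² + 1.0²) ≈ 4.8.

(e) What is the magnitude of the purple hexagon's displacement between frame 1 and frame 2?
4.6

The purple hexagon moved from (1.4, 6.5) to (6.0, 6.1), a distance of √(4.6² + 0.4²) ≈ 4.6.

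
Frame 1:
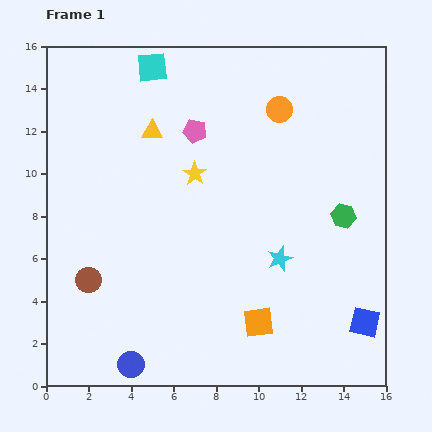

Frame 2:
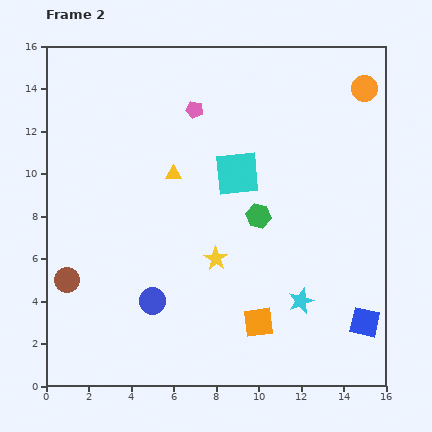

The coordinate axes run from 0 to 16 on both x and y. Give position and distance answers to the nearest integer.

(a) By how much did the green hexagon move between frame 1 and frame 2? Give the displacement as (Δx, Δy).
(-4, 0)

The green hexagon was at (14, 8) in frame 1 and (10, 8) in frame 2.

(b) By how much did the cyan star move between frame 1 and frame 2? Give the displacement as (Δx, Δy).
(1, -2)

The cyan star was at (11, 6) in frame 1 and (12, 4) in frame 2.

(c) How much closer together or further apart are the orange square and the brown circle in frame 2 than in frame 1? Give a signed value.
+1

Distance in frame 1: 8. Distance in frame 2: 9.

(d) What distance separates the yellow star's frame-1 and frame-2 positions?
4

The yellow star moved from (7, 10) to (8, 6), a distance of √(1² + 4²) ≈ 4.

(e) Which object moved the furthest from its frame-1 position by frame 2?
the cyan square

(moved 6; next 4)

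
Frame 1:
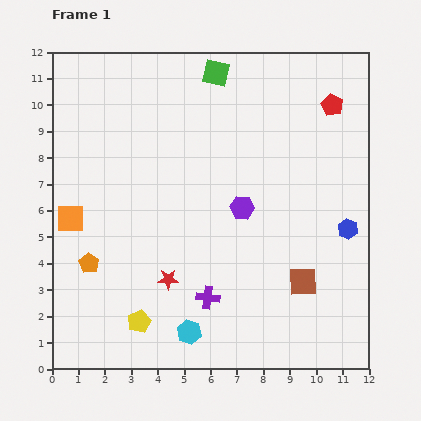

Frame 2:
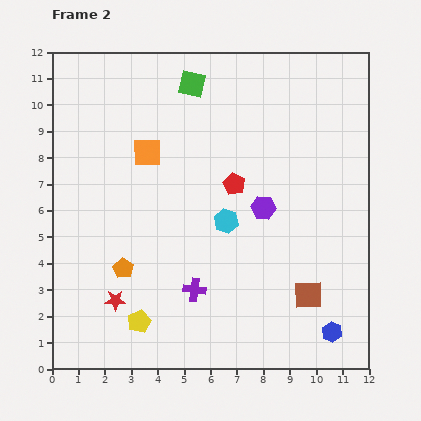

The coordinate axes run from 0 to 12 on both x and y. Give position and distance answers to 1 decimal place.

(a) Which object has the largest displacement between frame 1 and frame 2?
the red pentagon

(moved 4.8; next 4.4)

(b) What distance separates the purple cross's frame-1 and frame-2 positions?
0.6

The purple cross moved from (5.9, 2.7) to (5.4, 3.0), a distance of √(0.5² + 0.3²) ≈ 0.6.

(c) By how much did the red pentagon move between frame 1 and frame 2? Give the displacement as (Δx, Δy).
(-3.7, -3.0)

The red pentagon was at (10.6, 10.0) in frame 1 and (6.9, 7.0) in frame 2.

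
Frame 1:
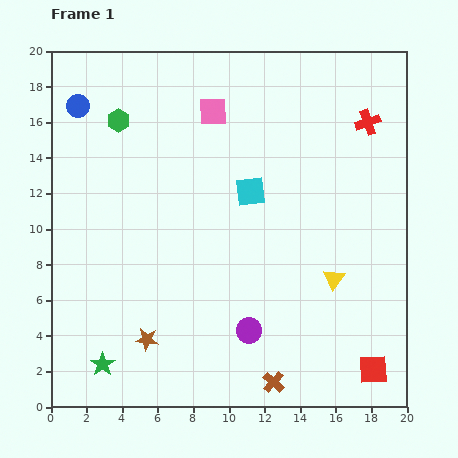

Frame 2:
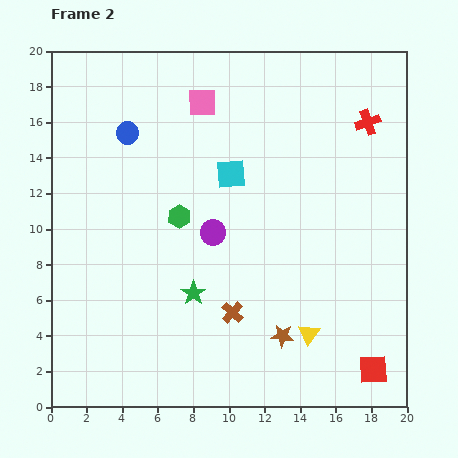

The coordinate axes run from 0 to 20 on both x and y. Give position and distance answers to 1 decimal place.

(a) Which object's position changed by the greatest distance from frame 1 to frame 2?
the brown star

(moved 7.6; next 6.5)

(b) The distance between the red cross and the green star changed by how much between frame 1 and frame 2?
-6.5

Distance in frame 1: 20.2. Distance in frame 2: 13.7.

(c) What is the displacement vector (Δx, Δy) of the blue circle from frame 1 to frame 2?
(2.8, -1.5)

The blue circle was at (1.5, 16.9) in frame 1 and (4.3, 15.4) in frame 2.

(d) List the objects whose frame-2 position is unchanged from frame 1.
the red square, the red cross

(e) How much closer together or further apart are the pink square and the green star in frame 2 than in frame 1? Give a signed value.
-4.8

Distance in frame 1: 15.5. Distance in frame 2: 10.7.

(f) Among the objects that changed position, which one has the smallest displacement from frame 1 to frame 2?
the pink square

(moved 0.8)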